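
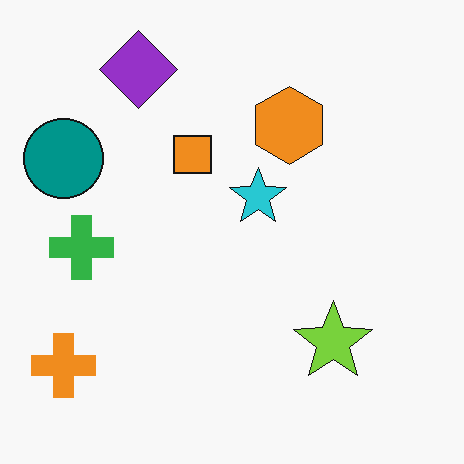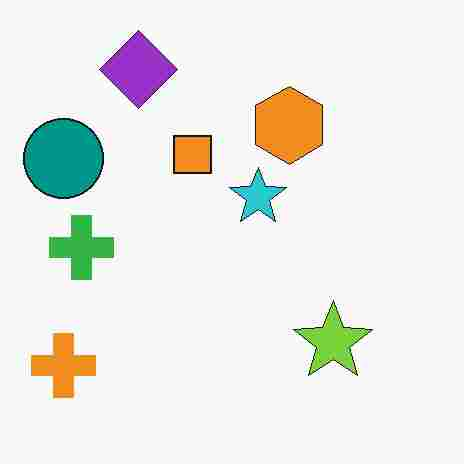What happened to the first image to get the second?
The image was degraded with heavy JPEG compression.

Blocky 8×8 compression artifacts appear around shape edges and the flat background shows ringing — characteristic JPEG degradation.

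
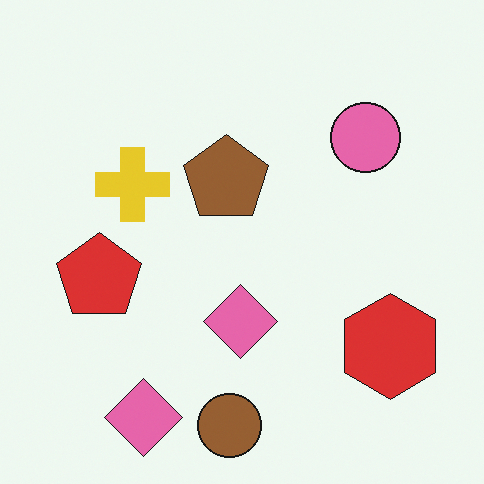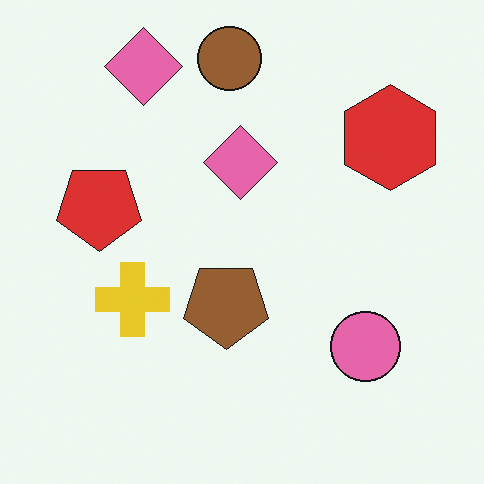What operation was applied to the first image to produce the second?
The second image is the first flipped vertically (top ↔ bottom).

The brown circle is in the bottom of the first image and the top of the second — shapes on opposite sides of the horizontal midline have swapped in a mirror flip.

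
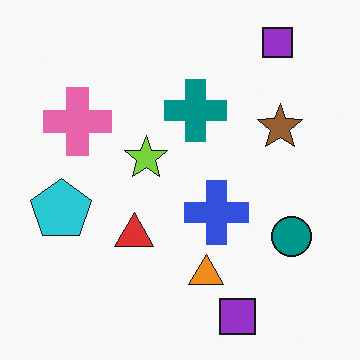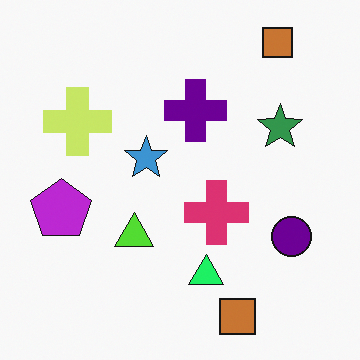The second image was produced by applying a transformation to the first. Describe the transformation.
It was hue-shifted noticeably.

Every shape's color has rotated by the same amount around the hue wheel — a uniform hue shift.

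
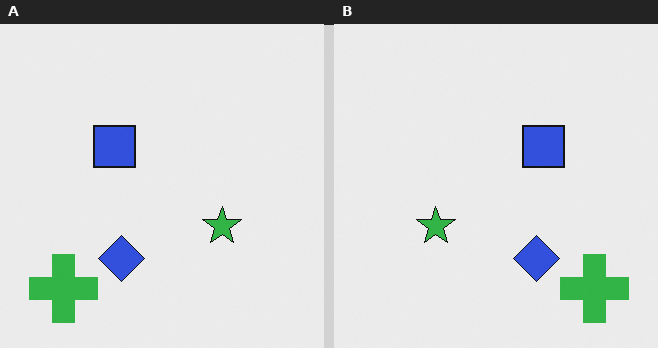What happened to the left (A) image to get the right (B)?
Flipped horizontally (left ↔ right).

The green cross is in the bottom-left of the left (A) image and the bottom-right of the right (B) — shapes on opposite sides of the vertical midline have swapped in a mirror flip.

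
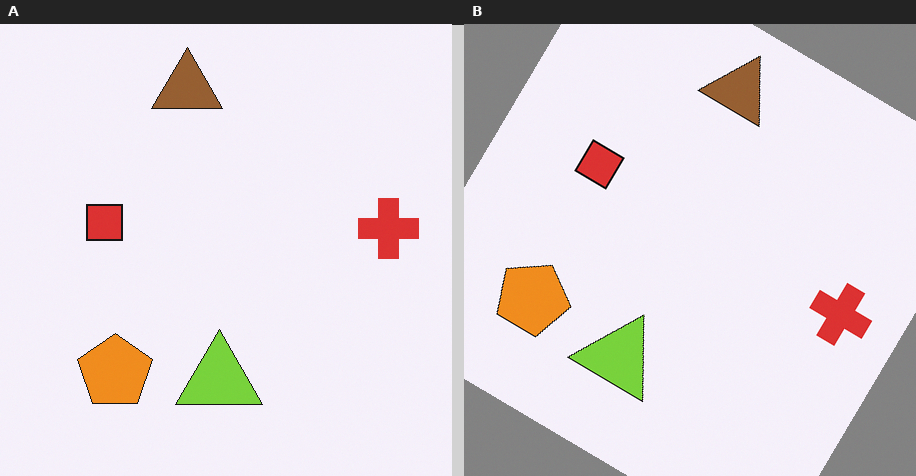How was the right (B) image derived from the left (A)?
Rotated clockwise by a large amount — several tens of degrees.

Every shape is tilted by the same angle and the image corners show triangular fill wedges — a whole-image rotation by a non-right angle.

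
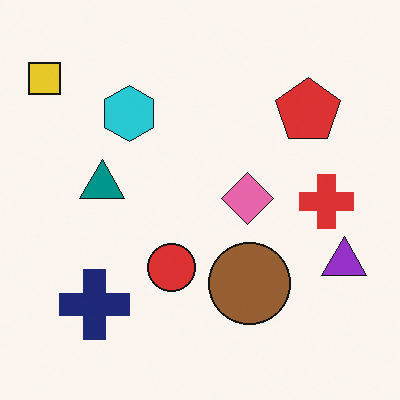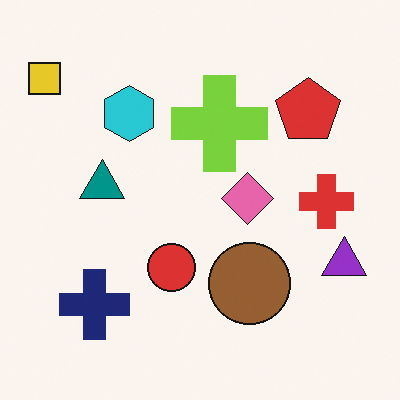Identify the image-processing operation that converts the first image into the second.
Overlaid with an additional lime cross.

A lime cross appears in the second image that is absent from the first.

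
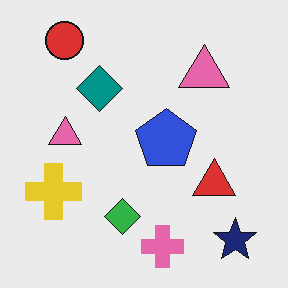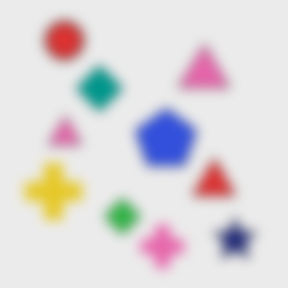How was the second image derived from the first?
The second image is the first heavily blurred.

Shape edges and outlines are uniformly softened across the whole image.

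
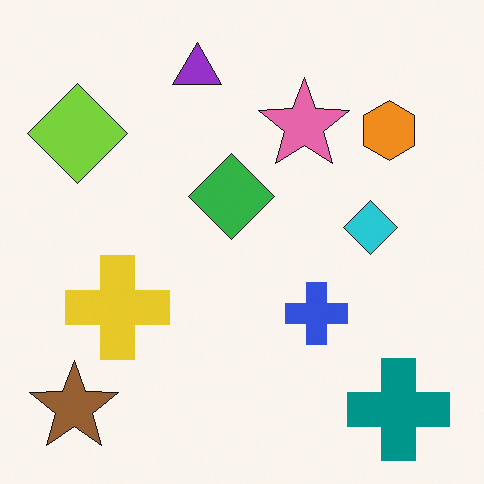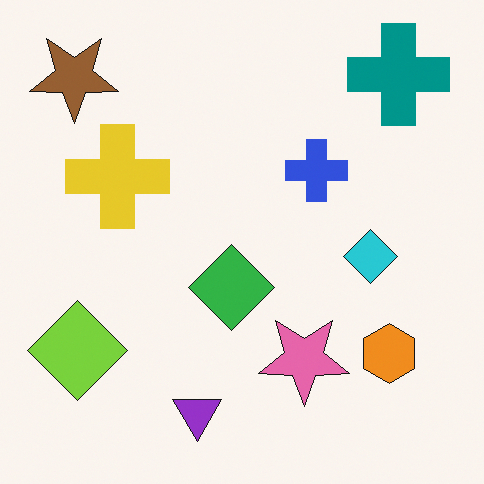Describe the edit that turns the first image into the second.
This is the original image flipped vertically (top ↔ bottom).

The purple triangle is in the top of the first image and the bottom of the second — shapes on opposite sides of the horizontal midline have swapped in a mirror flip.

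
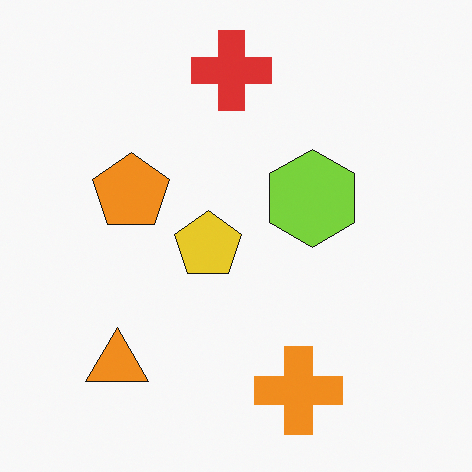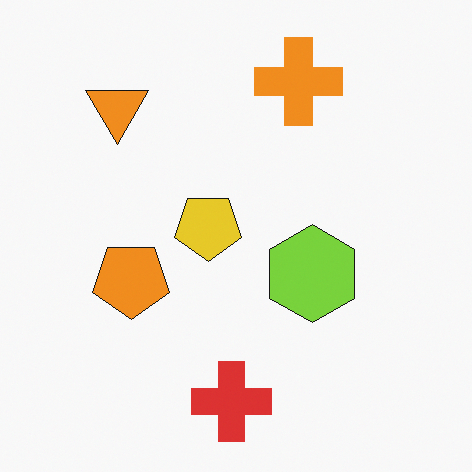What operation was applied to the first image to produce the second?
This is the original image flipped vertically (top ↔ bottom).

The red cross is in the top of the first image and the bottom of the second — shapes on opposite sides of the horizontal midline have swapped in a mirror flip.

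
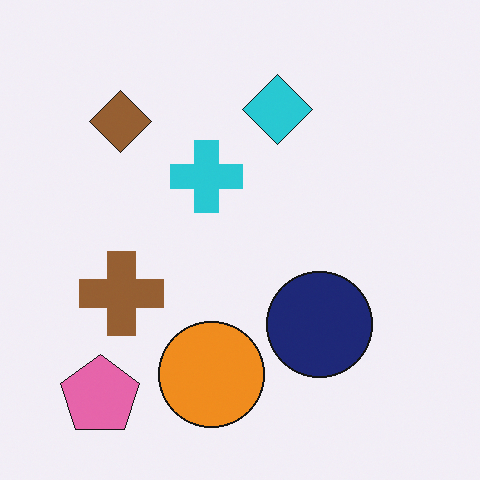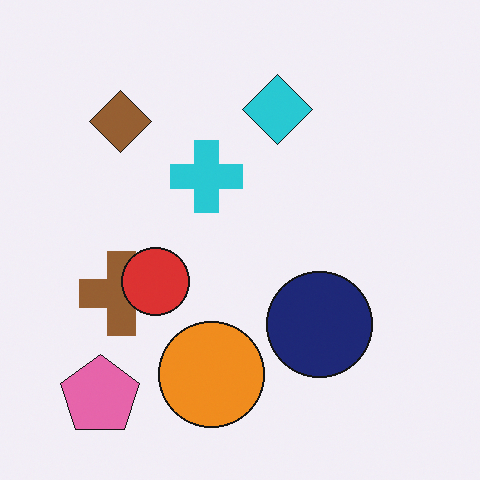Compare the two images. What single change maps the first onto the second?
This is the original image overlaid with an additional red circle.

A red circle appears in the second image that is absent from the first.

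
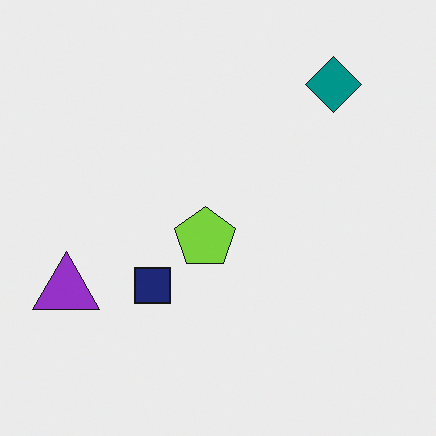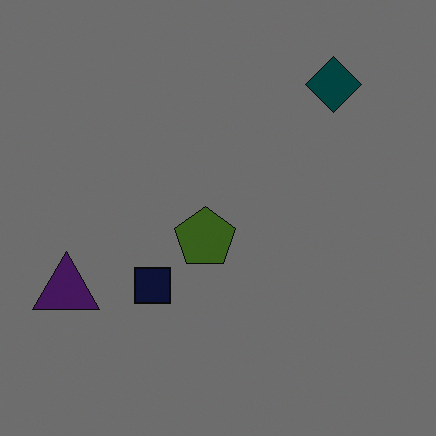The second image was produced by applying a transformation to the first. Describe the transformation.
It was noticeably darkened.

Every pixel — background and shapes alike — is uniformly darkened.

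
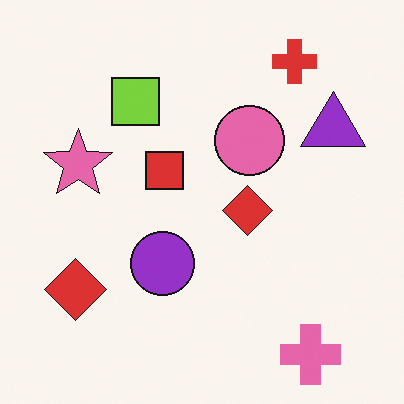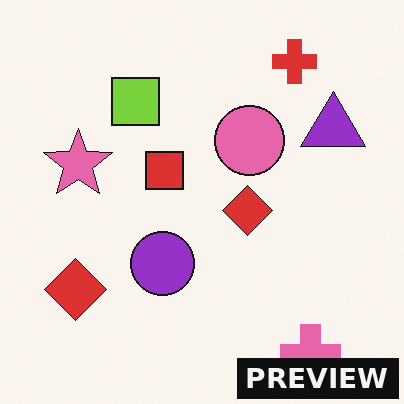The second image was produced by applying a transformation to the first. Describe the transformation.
The transformation is: watermarked with the text "PREVIEW" in the lower-right corner.

A dark label reading "PREVIEW" appears in the lower-right corner.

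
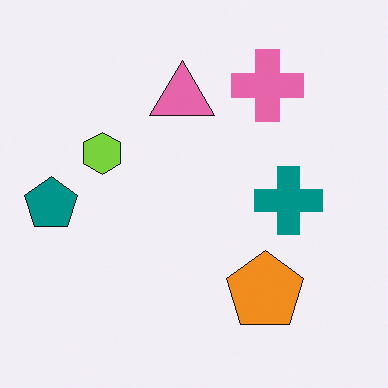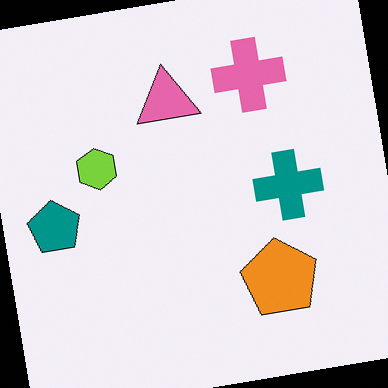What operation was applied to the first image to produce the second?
The transformation is: rotated counter-clockwise by a small amount.

Every shape is tilted by the same angle and the image corners show triangular fill wedges — a whole-image rotation by a non-right angle.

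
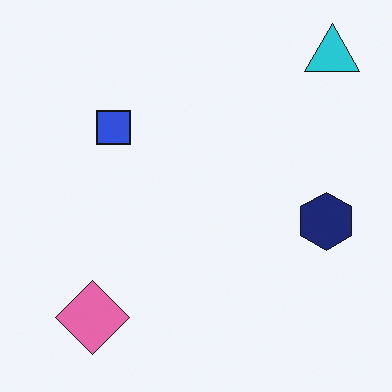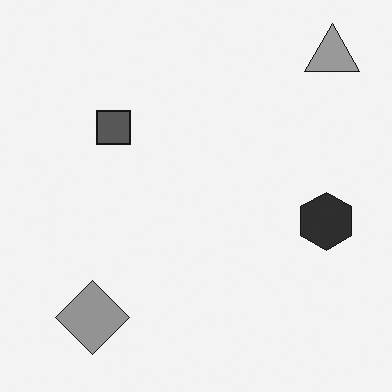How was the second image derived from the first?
This is the original image converted to grayscale.

All color is removed — every shape is now a shade of grey.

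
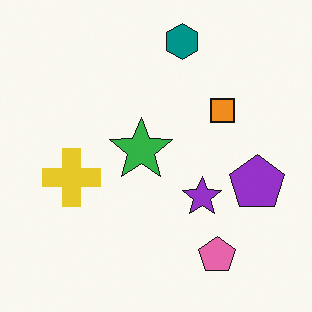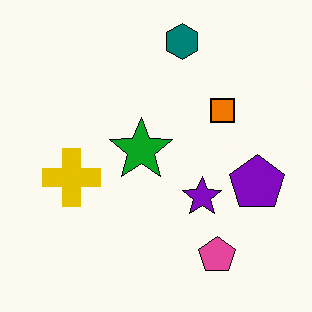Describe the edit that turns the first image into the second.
The transformation is: given slightly increased contrast.

Tones are pushed away from mid-grey across the whole image — a global contrast change.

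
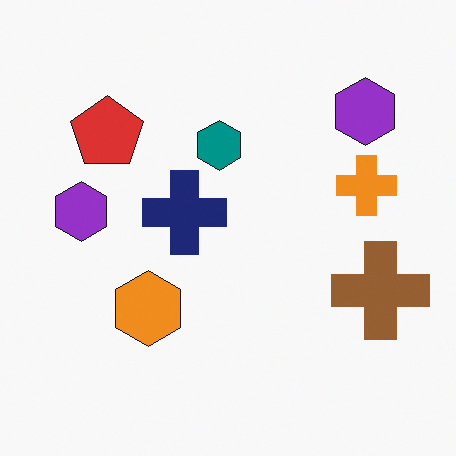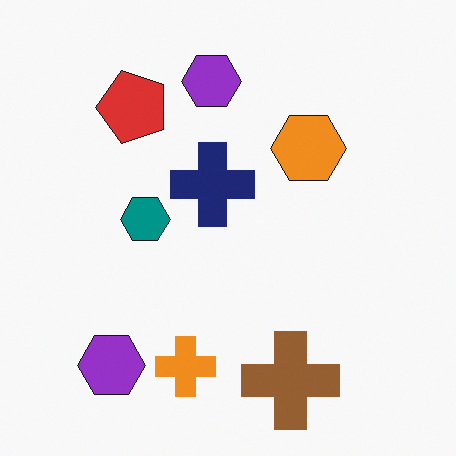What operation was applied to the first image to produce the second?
The second image is the first transposed (reflected across the top-left ↔ bottom-right diagonal).

Shapes have swapped their row and column positions — what was in the top-right is now in the bottom-left — a diagonal reflection.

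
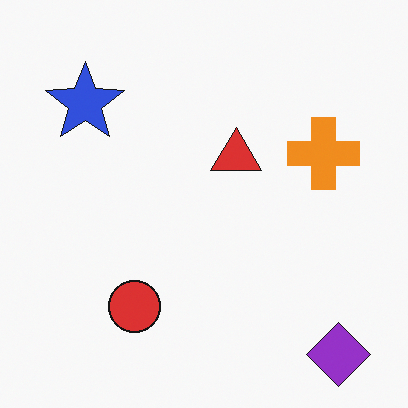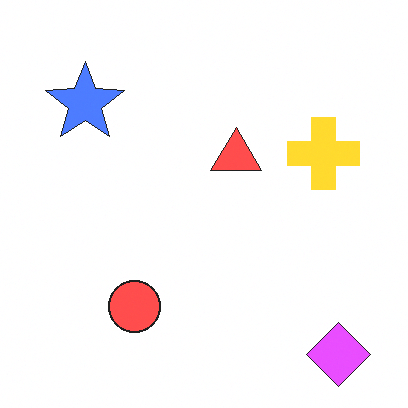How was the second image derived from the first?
The second image is the first brightened a lot.

Every pixel — background and shapes alike — is uniformly brightened.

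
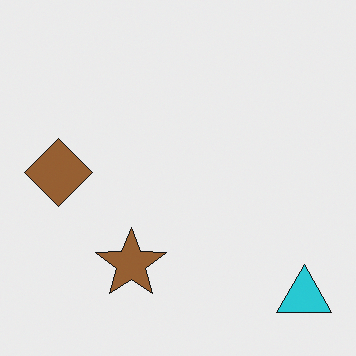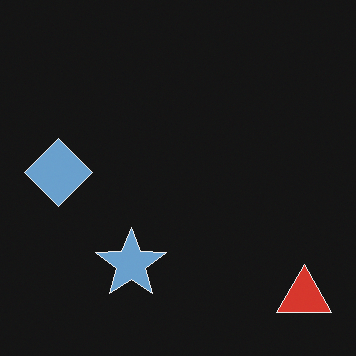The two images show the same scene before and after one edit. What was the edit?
The image was color-inverted (negative).

The light background has become dark and every shape's color is its complement — a photographic negative.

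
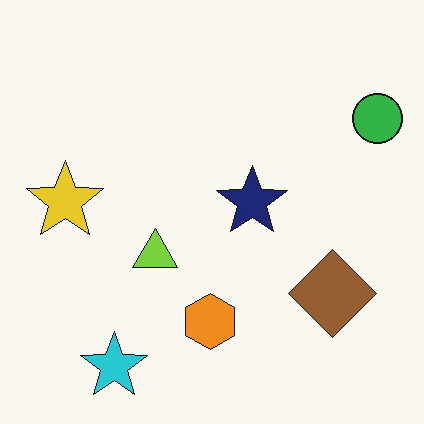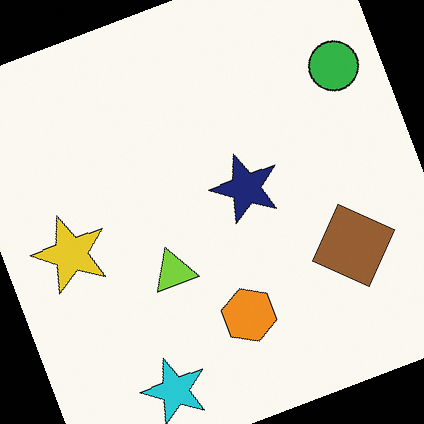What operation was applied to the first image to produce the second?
This is the original image rotated counter-clockwise by a clearly visible amount.

Every shape is tilted by the same angle and the image corners show triangular fill wedges — a whole-image rotation by a non-right angle.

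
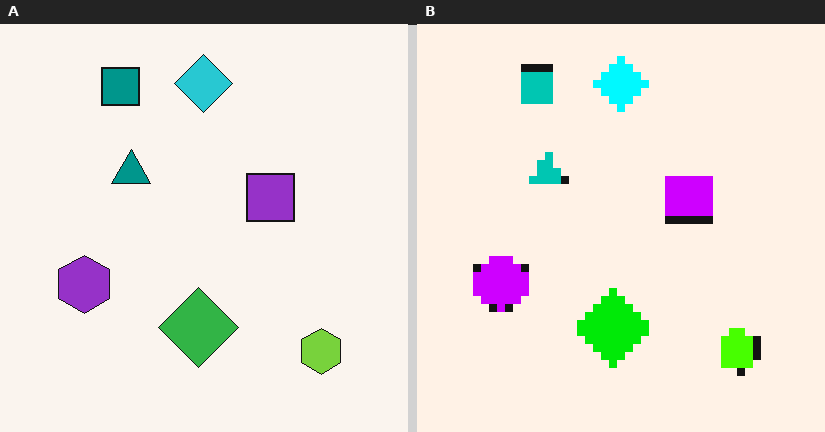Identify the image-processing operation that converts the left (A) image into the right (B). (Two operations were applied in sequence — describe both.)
The right (B) image is the left (A) pixelated into visible square blocks, then heavily oversaturated.

Shapes are reduced to large square blocks; fine edges and outlines are lost — a downscale-then-upscale (mosaic) effect. All colors are more vivid — a global saturation change.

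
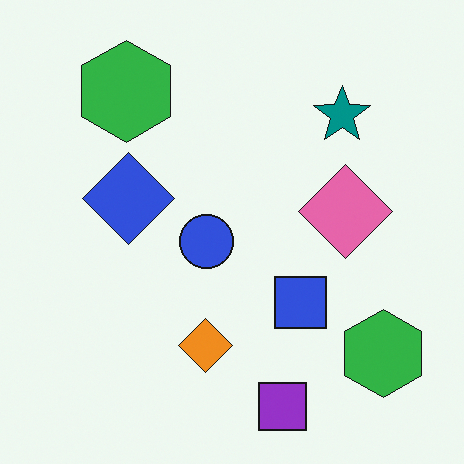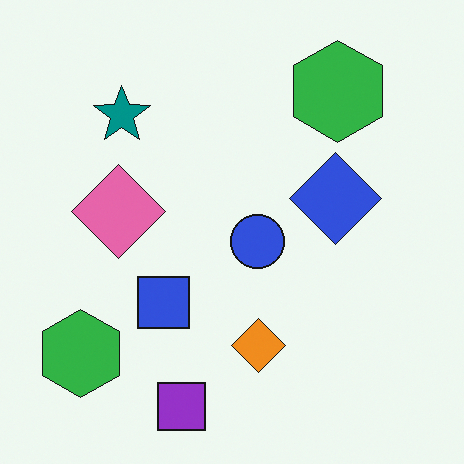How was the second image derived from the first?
Flipped horizontally (left ↔ right).

The pink diamond is in the right of the first image and the left of the second — shapes on opposite sides of the vertical midline have swapped in a mirror flip.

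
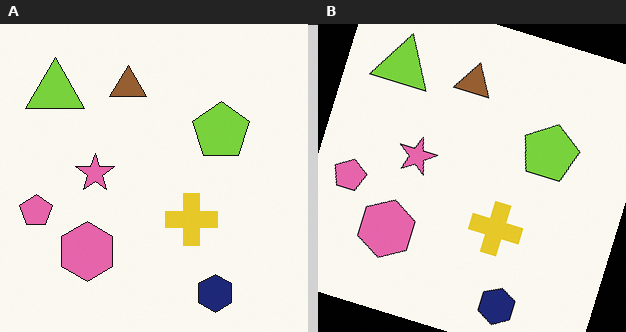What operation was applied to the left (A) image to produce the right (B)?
Rotated clockwise by a moderate amount.

Every shape is tilted by the same angle and the image corners show triangular fill wedges — a whole-image rotation by a non-right angle.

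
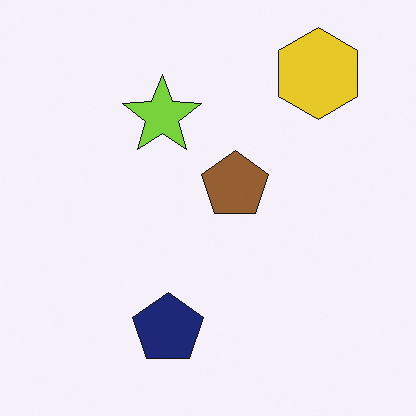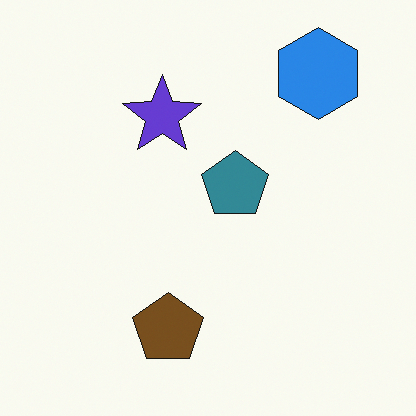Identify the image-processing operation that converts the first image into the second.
The transformation is: hue-shifted through roughly half the color wheel.

Every shape's color has rotated by the same amount around the hue wheel — a uniform hue shift.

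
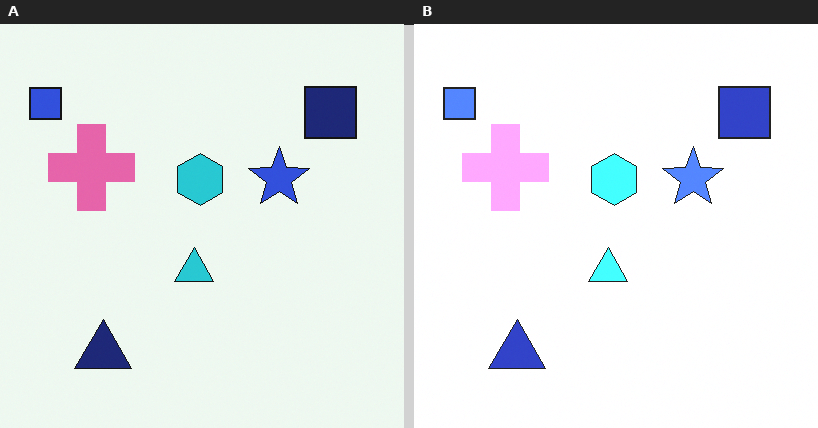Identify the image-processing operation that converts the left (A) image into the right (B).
The transformation is: brightened a lot.

Every pixel — background and shapes alike — is uniformly brightened.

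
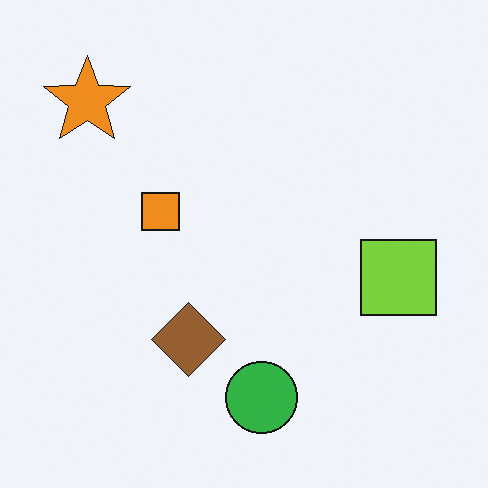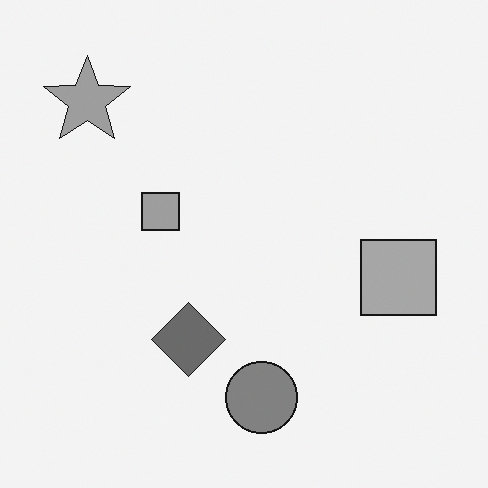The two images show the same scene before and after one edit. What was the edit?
This is the original image converted to grayscale.

All color is removed — every shape is now a shade of grey.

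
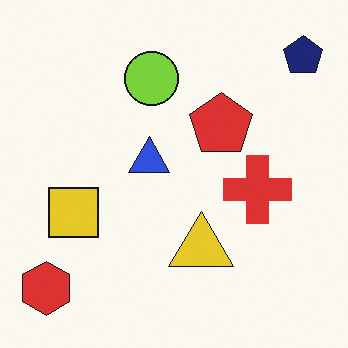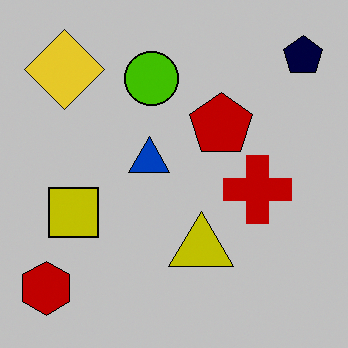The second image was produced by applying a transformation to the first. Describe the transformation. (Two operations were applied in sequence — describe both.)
The second image is the first aggressively posterized, then overlaid with an additional yellow diamond.

Each flat color has snapped to a coarser quantized level — most visibly, the near-white background has dropped to a flat grey. A yellow diamond appears in the second image that is absent from the first.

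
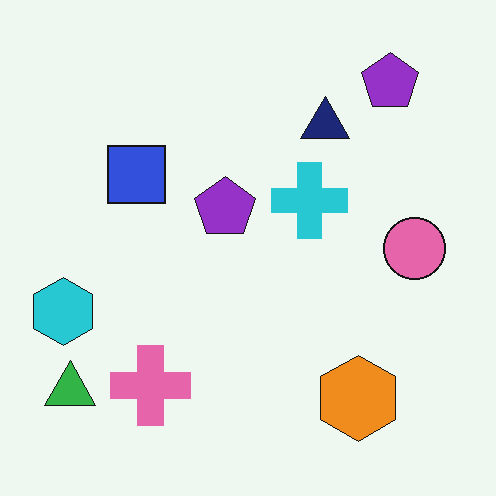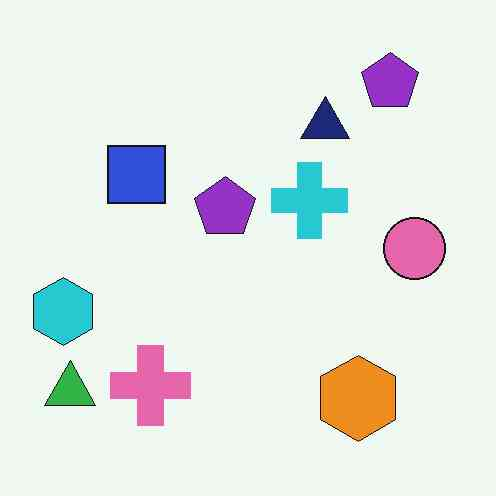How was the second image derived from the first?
This is the original image given moderate JPEG compression.

Blocky 8×8 compression artifacts appear around shape edges and the flat background shows ringing — characteristic JPEG degradation.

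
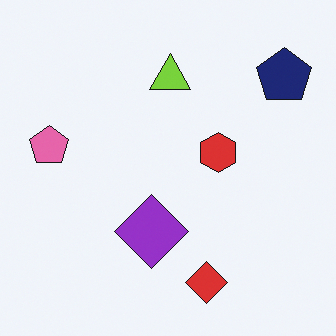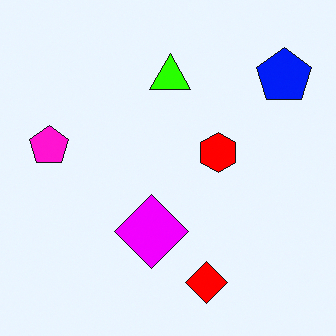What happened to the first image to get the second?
It was made much more vivid (saturation change).

All colors are more vivid — a global saturation change.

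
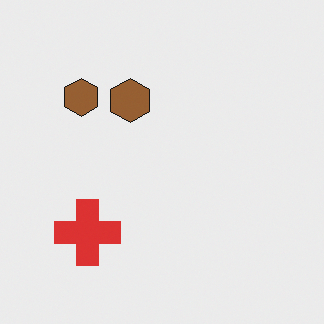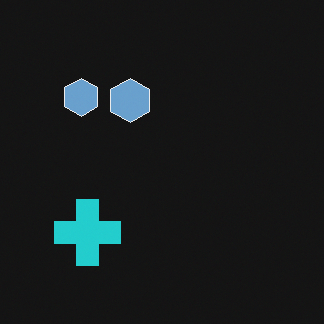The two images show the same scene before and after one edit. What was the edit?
This is the original image color-inverted (negative).

The light background has become dark and every shape's color is its complement — a photographic negative.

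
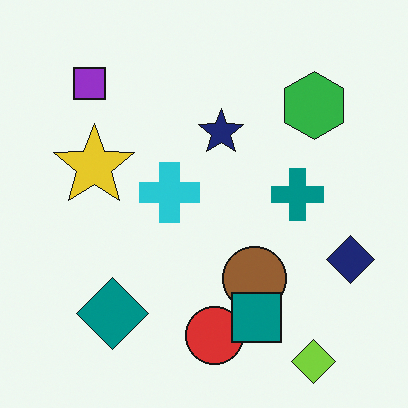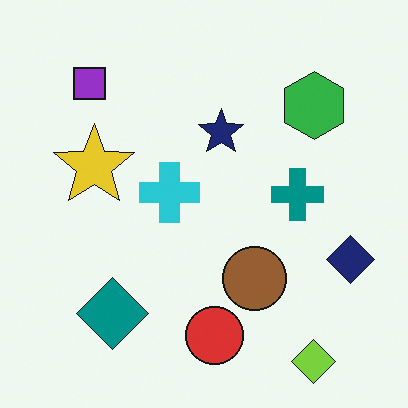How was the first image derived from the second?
It was overlaid with an additional teal square.

A teal square appears in the first image that is absent from the second.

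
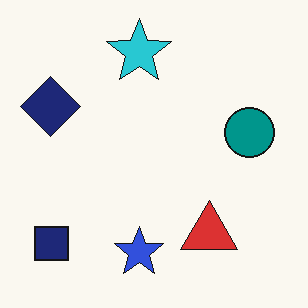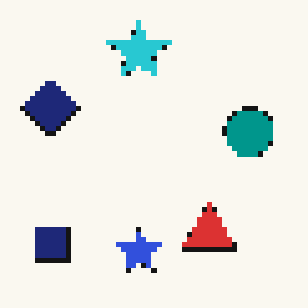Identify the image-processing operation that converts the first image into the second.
The transformation is: mildly pixelated.

Shapes are reduced to large square blocks; fine edges and outlines are lost — a downscale-then-upscale (mosaic) effect.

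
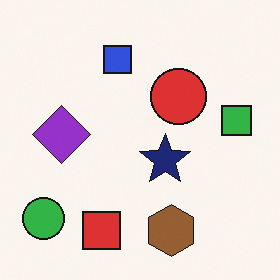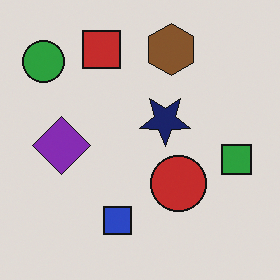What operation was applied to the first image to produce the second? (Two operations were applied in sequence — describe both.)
The image was flipped vertically (top ↔ bottom), then darkened a little.

The red square is in the bottom of the first image and the top of the second — shapes on opposite sides of the horizontal midline have swapped in a mirror flip. Every pixel — background and shapes alike — is uniformly darkened.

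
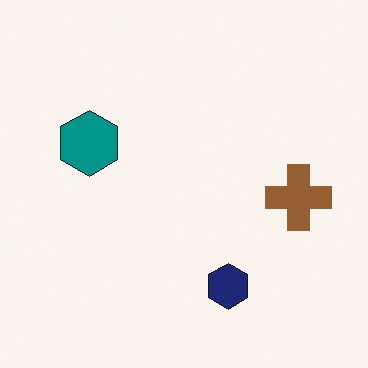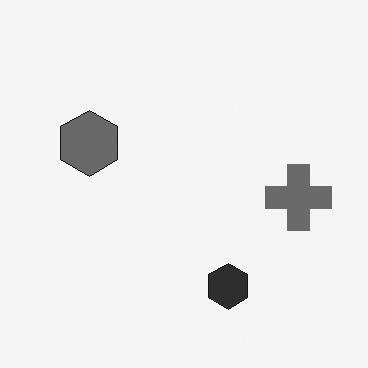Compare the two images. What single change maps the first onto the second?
Converted to grayscale.

All color is removed — every shape is now a shade of grey.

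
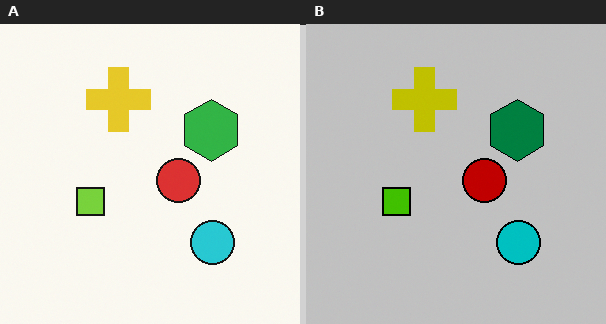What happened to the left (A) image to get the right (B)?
Heavily posterized to just a handful of flat colors.

Each flat color has snapped to a coarser quantized level — most visibly, the near-white background has dropped to a flat grey.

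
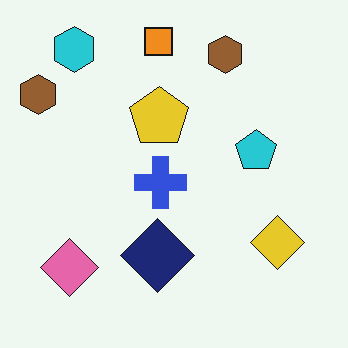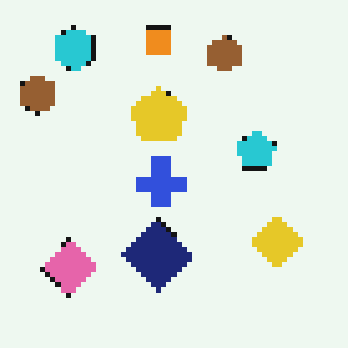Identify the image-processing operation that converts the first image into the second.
The image was mildly pixelated.

Shapes are reduced to large square blocks; fine edges and outlines are lost — a downscale-then-upscale (mosaic) effect.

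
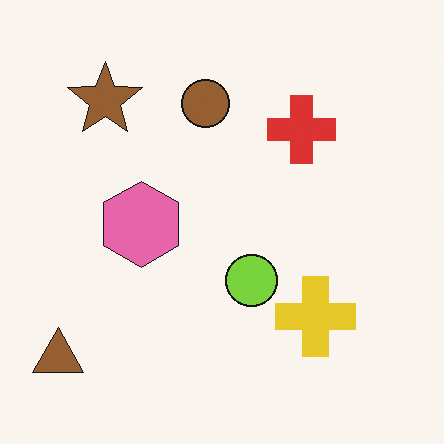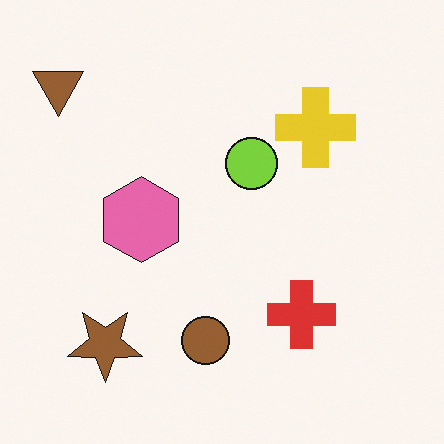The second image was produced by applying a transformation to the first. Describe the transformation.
Flipped vertically (top ↔ bottom).

The brown triangle is in the bottom-left of the first image and the top-left of the second — shapes on opposite sides of the horizontal midline have swapped in a mirror flip.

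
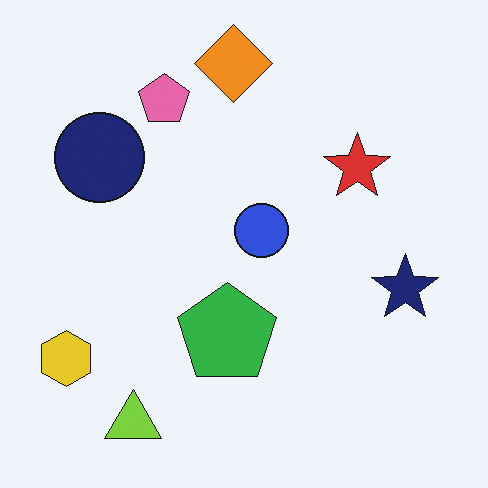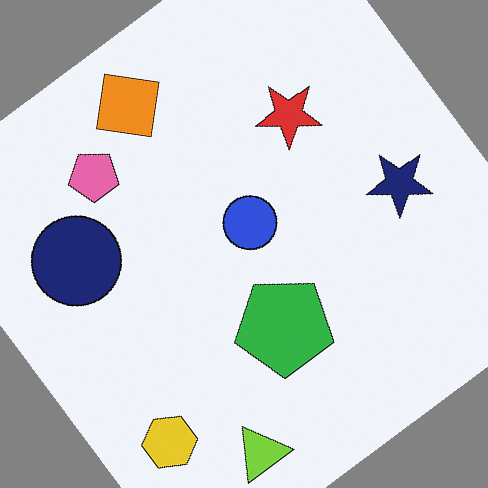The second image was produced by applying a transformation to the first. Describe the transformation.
This is the original image rotated counter-clockwise by a large amount — several tens of degrees.

Every shape is tilted by the same angle and the image corners show triangular fill wedges — a whole-image rotation by a non-right angle.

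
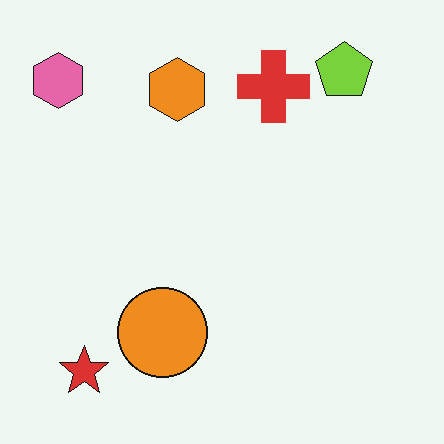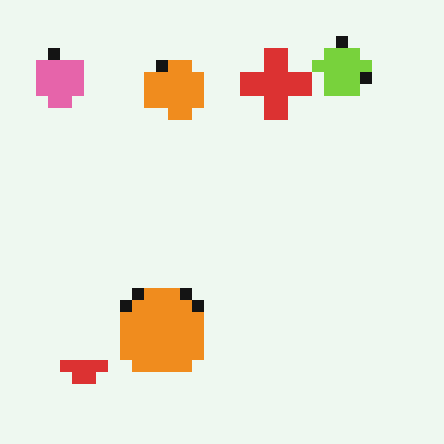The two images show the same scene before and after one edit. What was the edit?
The image was coarsely pixelated.

Shapes are reduced to large square blocks; fine edges and outlines are lost — a downscale-then-upscale (mosaic) effect.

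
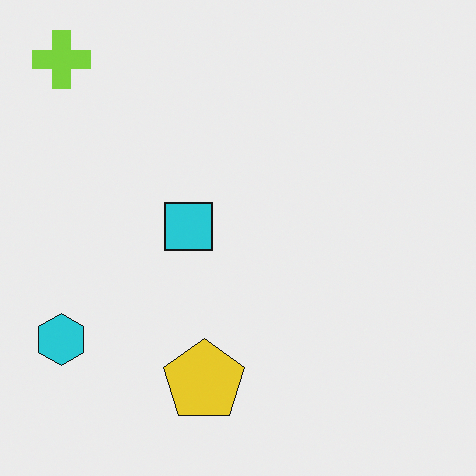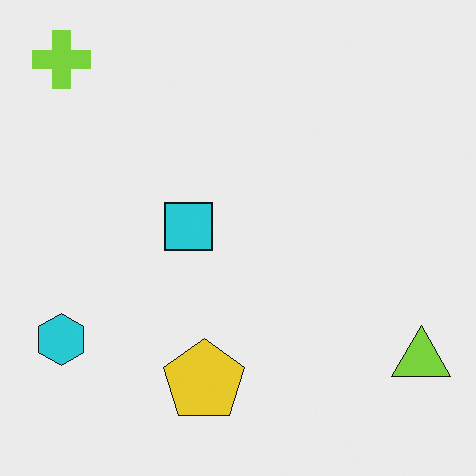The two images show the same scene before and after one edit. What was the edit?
The image was overlaid with an additional lime triangle.

A lime triangle appears in the second image that is absent from the first.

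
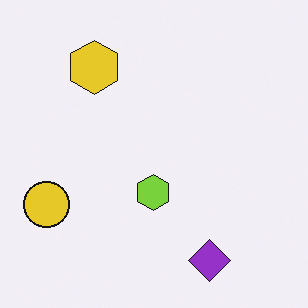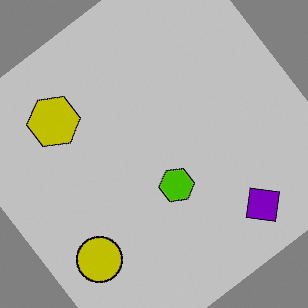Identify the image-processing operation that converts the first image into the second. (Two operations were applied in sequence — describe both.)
The transformation is: rotated counter-clockwise by a large amount — several tens of degrees, then heavily posterized to just a handful of flat colors.

Every shape is tilted by the same angle and the image corners show triangular fill wedges — a whole-image rotation by a non-right angle. Each flat color has snapped to a coarser quantized level — most visibly, the near-white background has dropped to a flat grey.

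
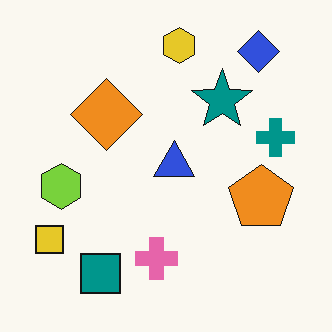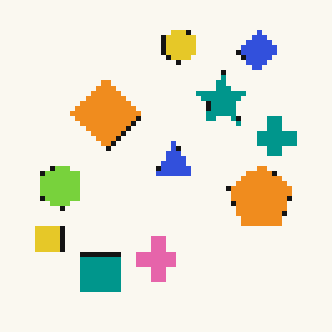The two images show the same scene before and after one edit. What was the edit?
It was lightly pixelated (a mild mosaic effect).

Shapes are reduced to large square blocks; fine edges and outlines are lost — a downscale-then-upscale (mosaic) effect.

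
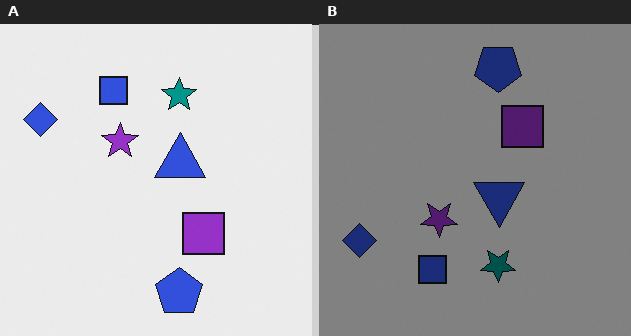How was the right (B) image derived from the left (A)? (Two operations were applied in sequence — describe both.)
The right (B) image is the left (A) flipped vertically (top ↔ bottom), then noticeably darkened.

The blue pentagon is in the bottom of the left (A) image and the top of the right (B) — shapes on opposite sides of the horizontal midline have swapped in a mirror flip. Every pixel — background and shapes alike — is uniformly darkened.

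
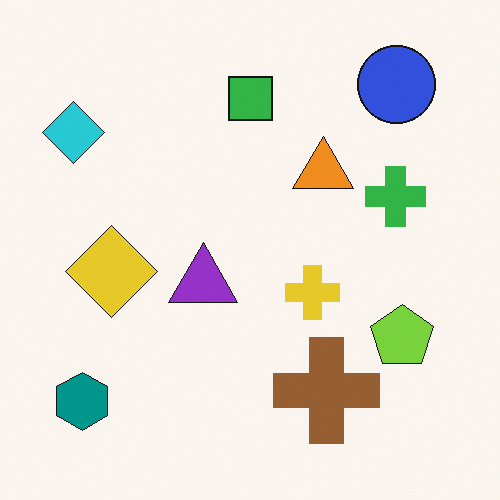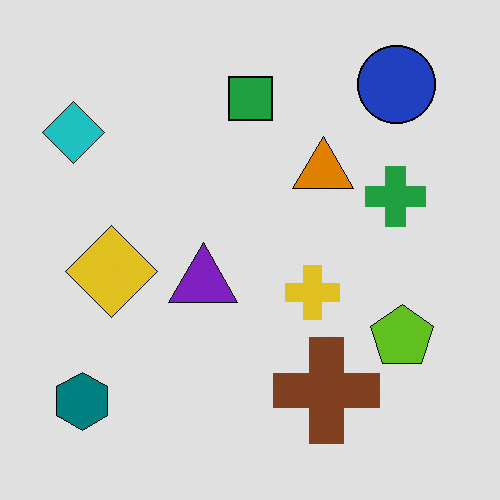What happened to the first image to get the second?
Posterized to a reduced palette.

Each flat color has snapped to a coarser quantized level — most visibly, the near-white background has dropped to a flat grey.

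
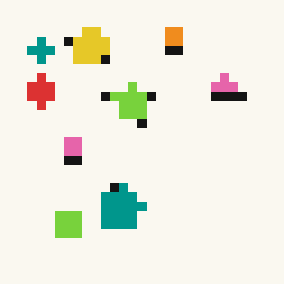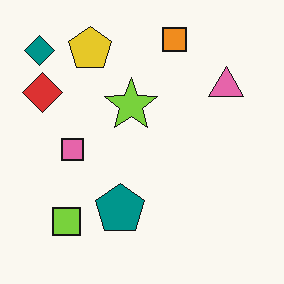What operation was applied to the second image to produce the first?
It was heavily pixelated into large blocks.

Shapes are reduced to large square blocks; fine edges and outlines are lost — a downscale-then-upscale (mosaic) effect.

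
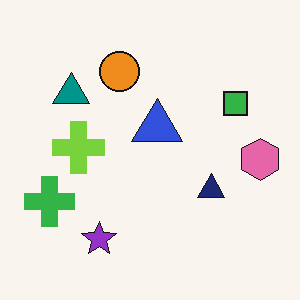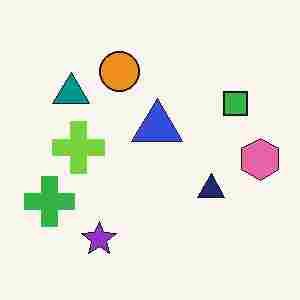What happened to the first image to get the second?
The image was heavily JPEG-compressed with obvious blocking artifacts.

Blocky 8×8 compression artifacts appear around shape edges and the flat background shows ringing — characteristic JPEG degradation.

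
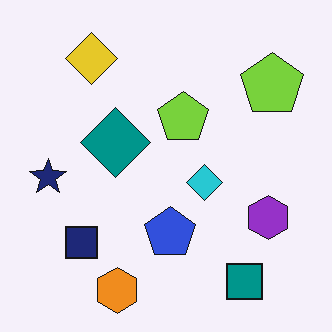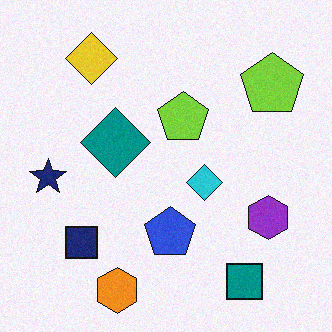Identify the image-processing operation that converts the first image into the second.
Degraded with light additive noise.

Random speckle covers the whole image, including the flat background.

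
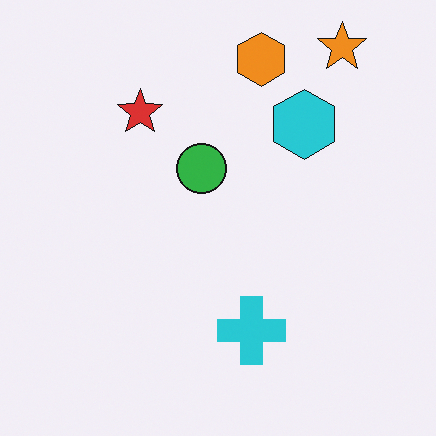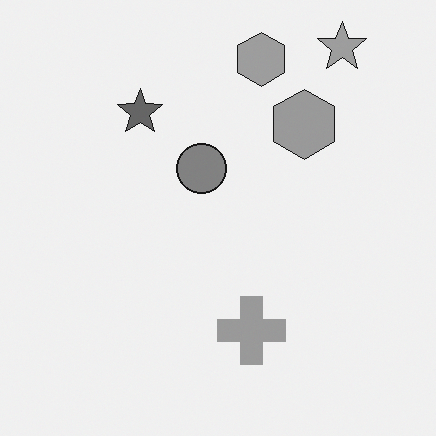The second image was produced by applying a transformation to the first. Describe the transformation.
This is the original image converted to grayscale.

All color is removed — every shape is now a shade of grey.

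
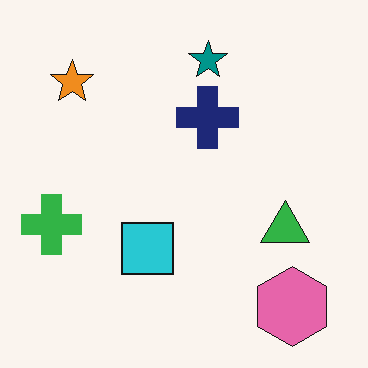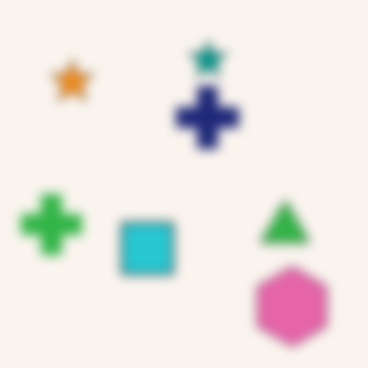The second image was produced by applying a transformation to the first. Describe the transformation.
The second image is the first heavily blurred.

Shape edges and outlines are uniformly softened across the whole image.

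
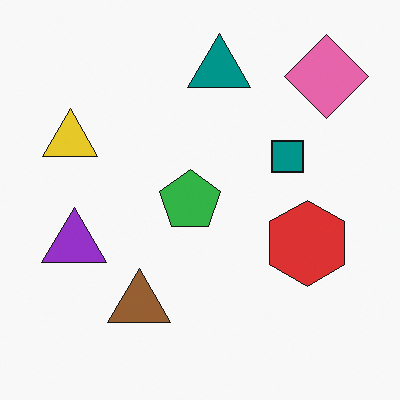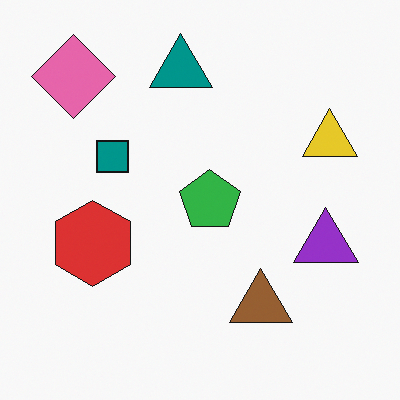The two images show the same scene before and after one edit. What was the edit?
The second image is the first flipped horizontally (left ↔ right).

The yellow triangle is in the left of the first image and the right of the second — shapes on opposite sides of the vertical midline have swapped in a mirror flip.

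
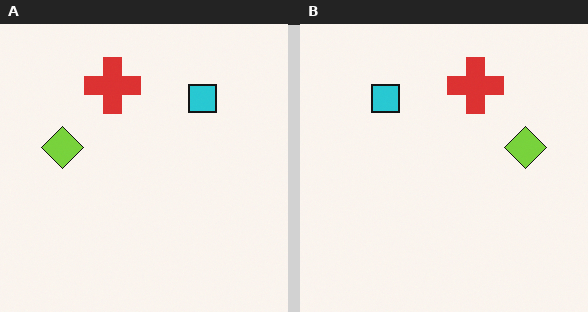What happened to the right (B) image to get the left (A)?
Flipped horizontally (left ↔ right).

The lime diamond is in the right of the right (B) image and the left of the left (A) — shapes on opposite sides of the vertical midline have swapped in a mirror flip.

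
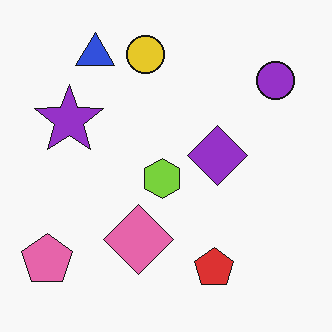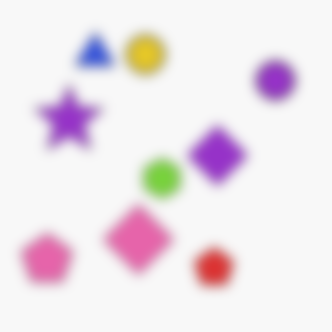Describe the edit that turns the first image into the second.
Strongly gaussian-blurred.

Shape edges and outlines are uniformly softened across the whole image.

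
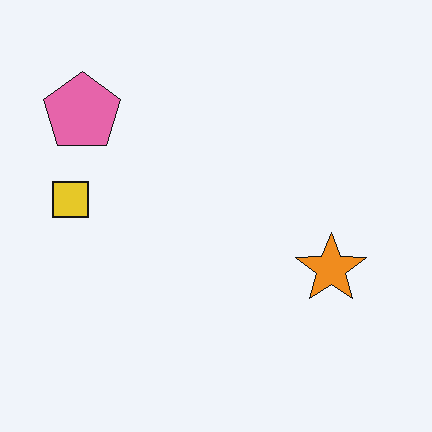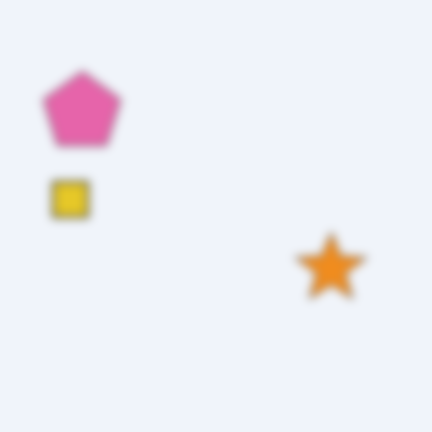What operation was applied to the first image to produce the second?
It was moderately blurred.

Shape edges and outlines are uniformly softened across the whole image.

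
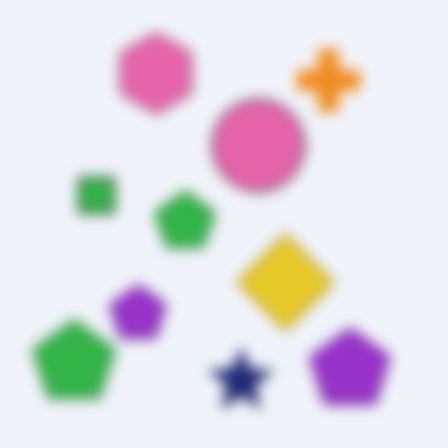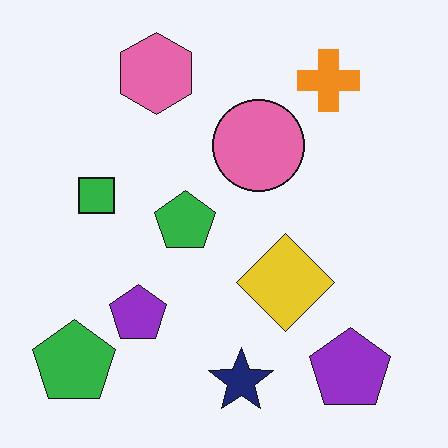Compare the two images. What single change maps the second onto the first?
The image was strongly gaussian-blurred.

Shape edges and outlines are uniformly softened across the whole image.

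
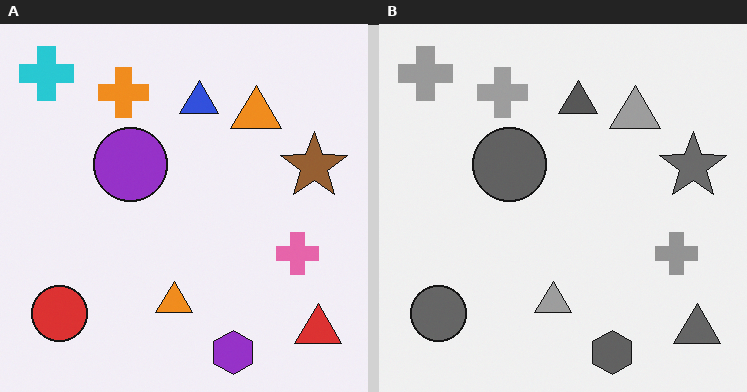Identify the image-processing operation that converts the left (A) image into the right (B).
The image was converted to grayscale.

All color is removed — every shape is now a shade of grey.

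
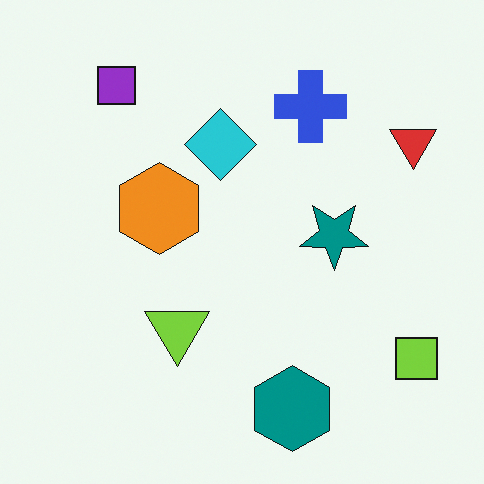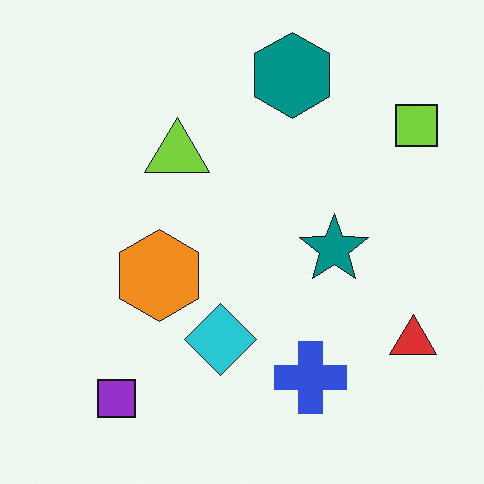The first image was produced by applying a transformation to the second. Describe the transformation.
It was flipped vertically (top ↔ bottom).

The teal hexagon is in the top of the second image and the bottom of the first — shapes on opposite sides of the horizontal midline have swapped in a mirror flip.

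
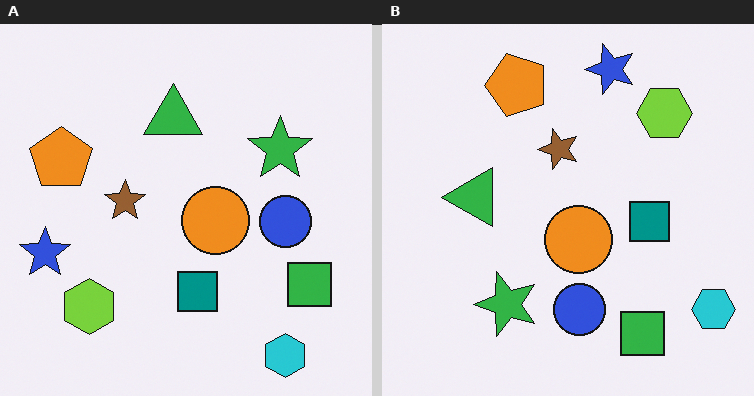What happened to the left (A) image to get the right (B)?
The transformation is: transposed (reflected across the top-left ↔ bottom-right diagonal).

Shapes have swapped their row and column positions — what was in the top-right is now in the bottom-left — a diagonal reflection.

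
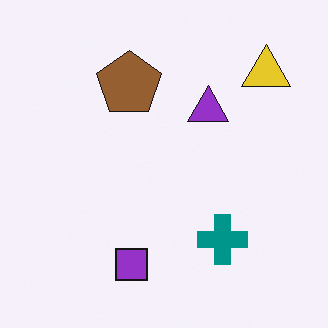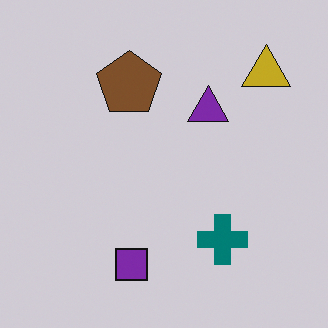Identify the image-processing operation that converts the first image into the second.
The transformation is: slightly darkened.

Every pixel — background and shapes alike — is uniformly darkened.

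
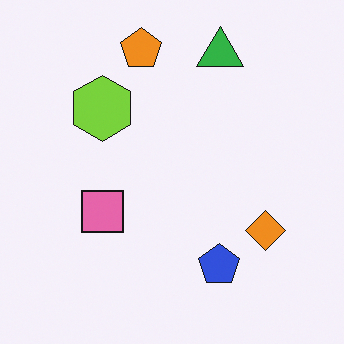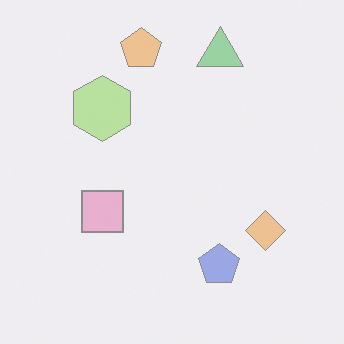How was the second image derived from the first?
Washed out (contrast reduced).

Tones are pushed toward mid-grey across the whole image — a global contrast change.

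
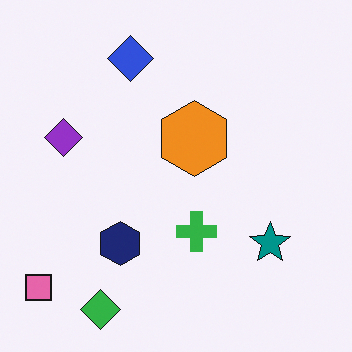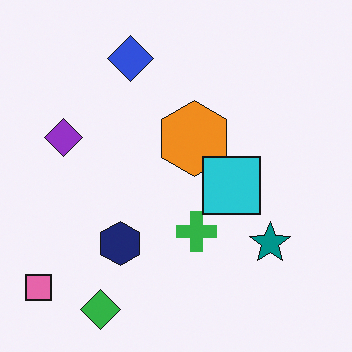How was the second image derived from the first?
It was overlaid with an additional cyan square.

A cyan square appears in the second image that is absent from the first.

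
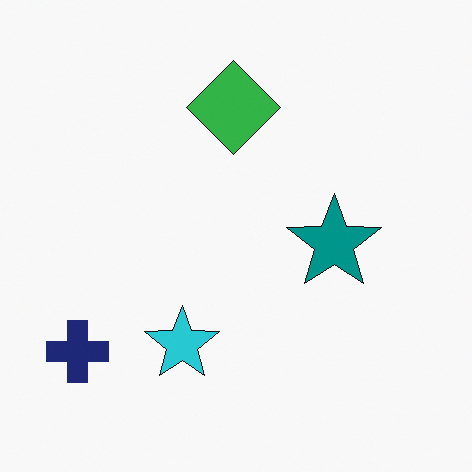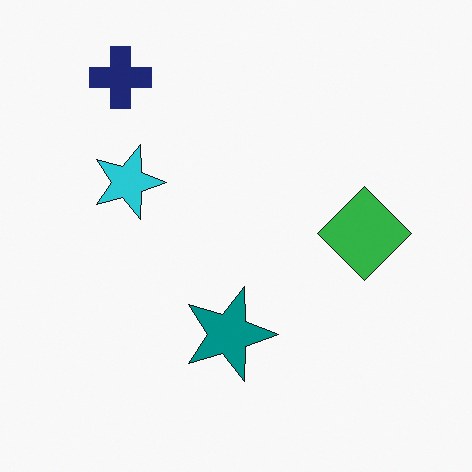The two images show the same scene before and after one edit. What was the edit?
The image was rotated 90° clockwise.

The navy cross sits in the bottom-left of the first image and the top-left of the second — consistent with a whole-image 90° clockwise rotation.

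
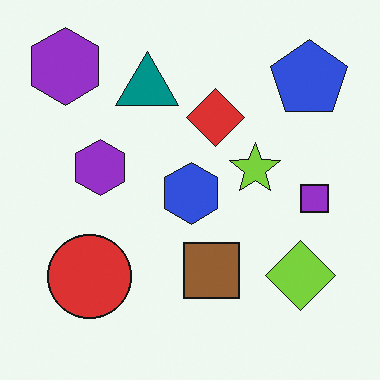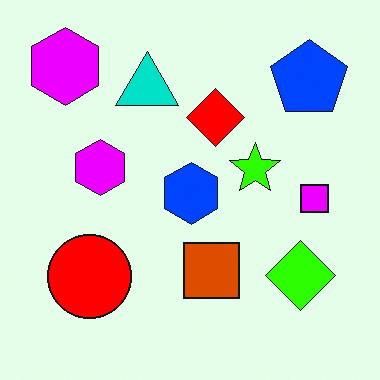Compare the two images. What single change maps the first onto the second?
This is the original image made much more vivid (saturation change).

All colors are more vivid — a global saturation change.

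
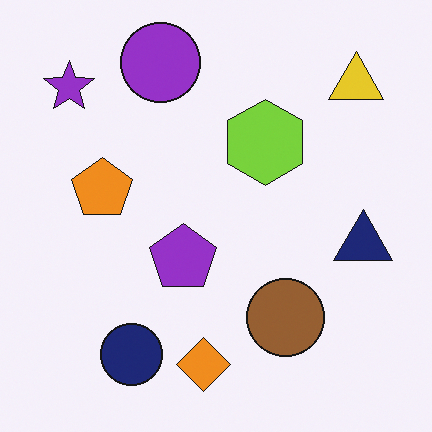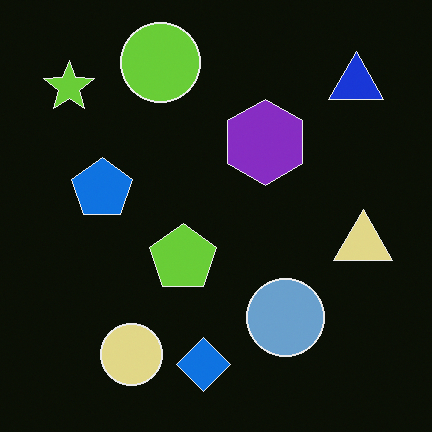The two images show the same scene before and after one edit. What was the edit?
The transformation is: color-inverted (negative).

The light background has become dark and every shape's color is its complement — a photographic negative.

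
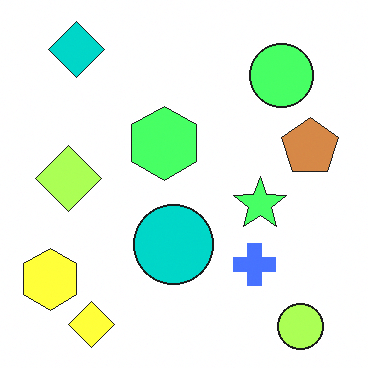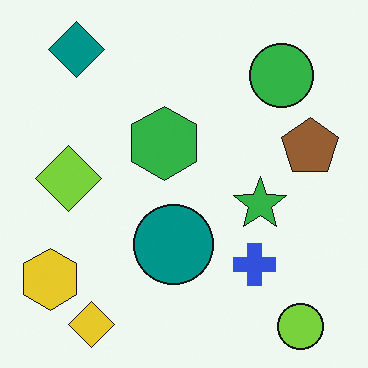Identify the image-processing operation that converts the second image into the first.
The image was noticeably brightened.

Every pixel — background and shapes alike — is uniformly brightened.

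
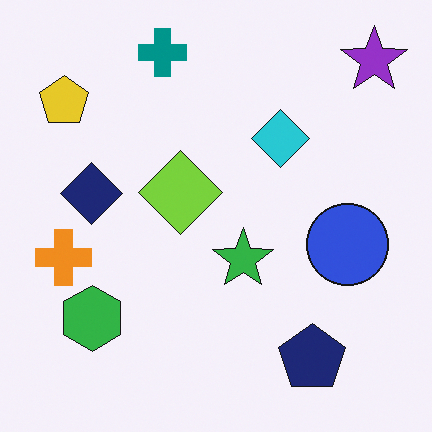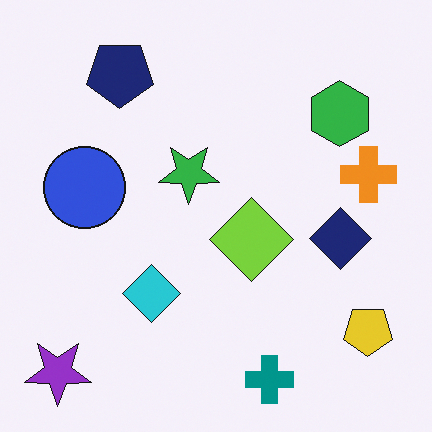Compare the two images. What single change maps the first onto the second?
The transformation is: rotated 180°.

The purple star sits in the top-right of the first image and the bottom-left of the second — consistent with a whole-image 180° rotation.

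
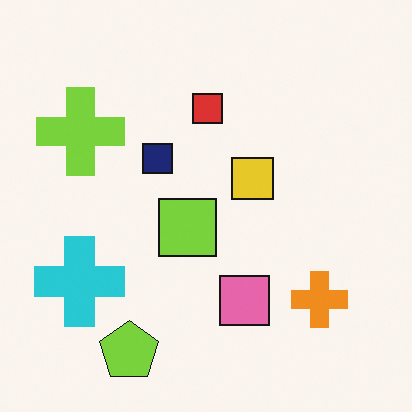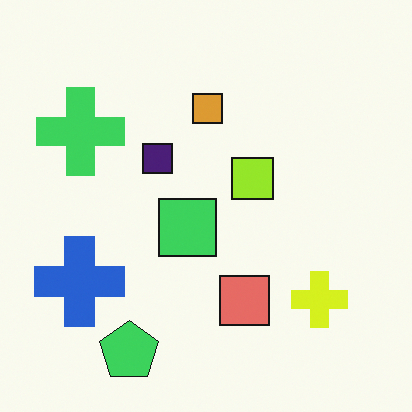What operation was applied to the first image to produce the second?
Hue-shifted by a small amount.

Every shape's color has rotated by the same amount around the hue wheel — a uniform hue shift.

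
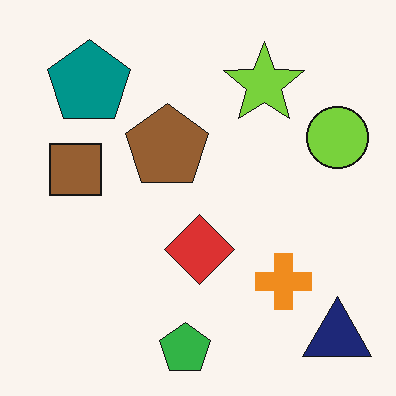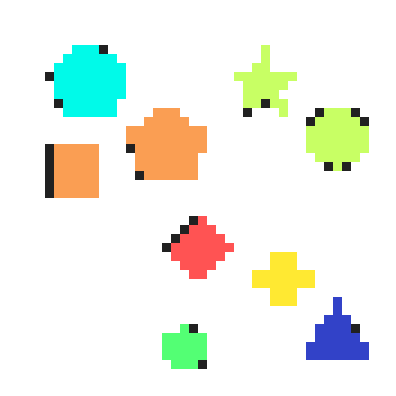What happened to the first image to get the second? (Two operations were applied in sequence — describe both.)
Substantially brightened, then coarsely pixelated.

Every pixel — background and shapes alike — is uniformly brightened. Shapes are reduced to large square blocks; fine edges and outlines are lost — a downscale-then-upscale (mosaic) effect.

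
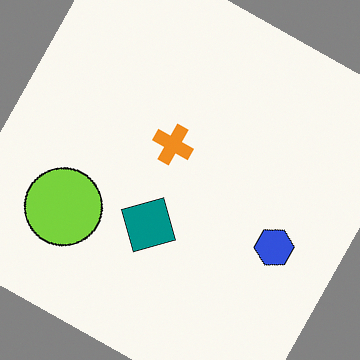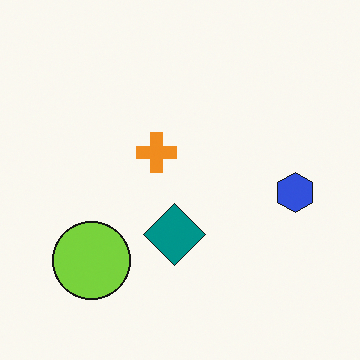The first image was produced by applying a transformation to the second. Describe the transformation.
The transformation is: rotated clockwise by a clearly visible amount.

Every shape is tilted by the same angle and the image corners show triangular fill wedges — a whole-image rotation by a non-right angle.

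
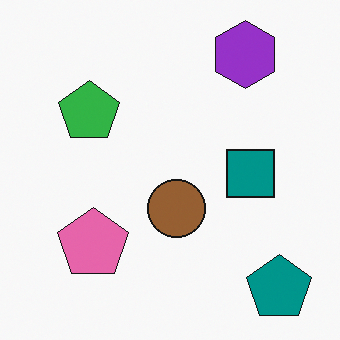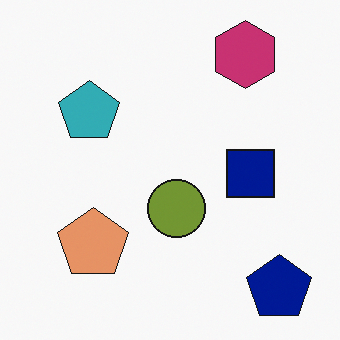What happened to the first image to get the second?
The image was hue-shifted slightly.

Every shape's color has rotated by the same amount around the hue wheel — a uniform hue shift.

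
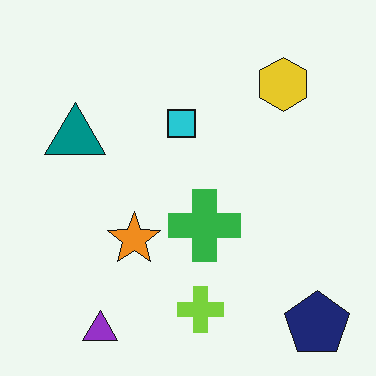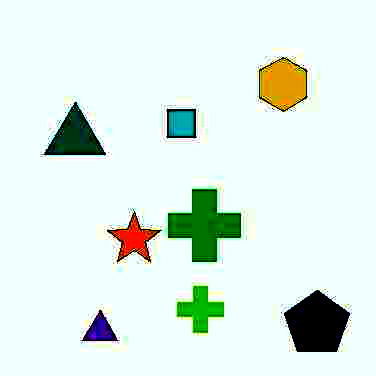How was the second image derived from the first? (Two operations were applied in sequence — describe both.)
This is the original image degraded with heavy JPEG compression, then given much higher contrast.

Blocky 8×8 compression artifacts appear around shape edges and the flat background shows ringing — characteristic JPEG degradation. Tones are pushed away from mid-grey across the whole image — a global contrast change.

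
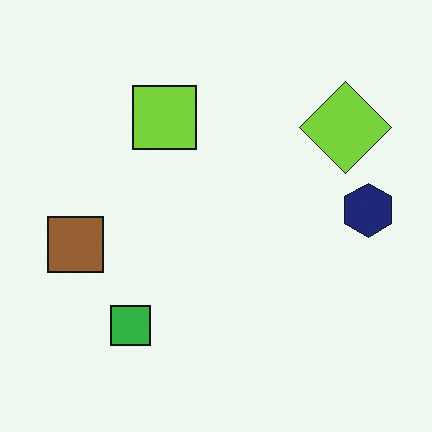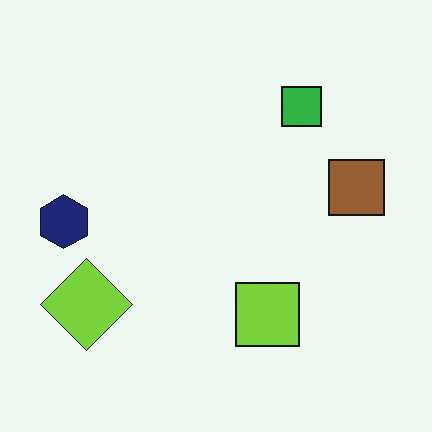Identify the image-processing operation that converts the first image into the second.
Rotated 180°.

The lime diamond sits in the top-right of the first image and the bottom-left of the second — consistent with a whole-image 180° rotation.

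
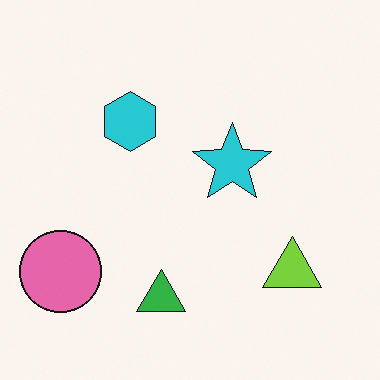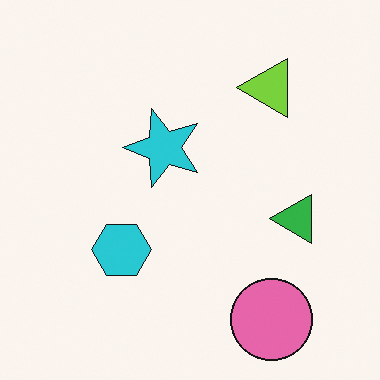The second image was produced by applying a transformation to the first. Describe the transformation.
The transformation is: rotated 90° counter-clockwise.

The pink circle sits in the bottom-left of the first image and the bottom-right of the second — consistent with a whole-image 90° counter-clockwise rotation.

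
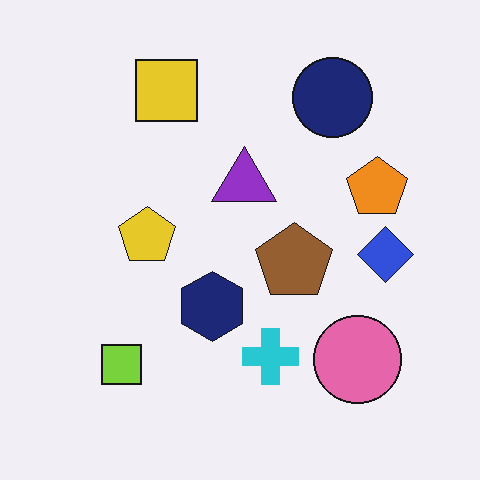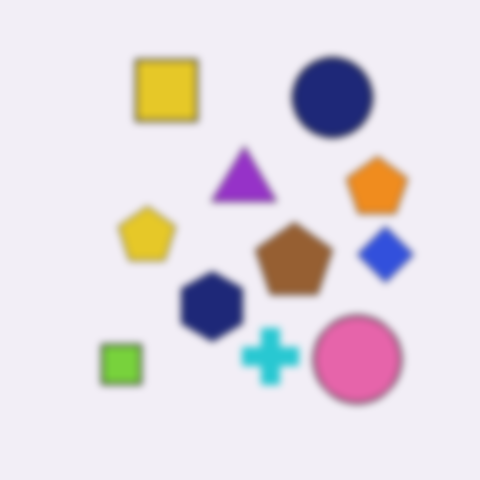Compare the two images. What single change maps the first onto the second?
This is the original image moderately blurred.

Shape edges and outlines are uniformly softened across the whole image.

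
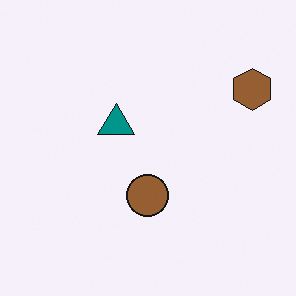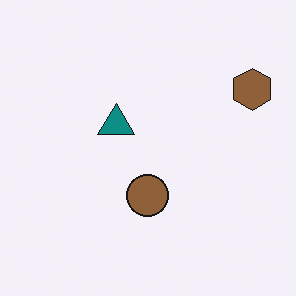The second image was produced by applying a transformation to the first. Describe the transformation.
The second image is the first slightly desaturated.

All colors are more muted and greyish — a global saturation change.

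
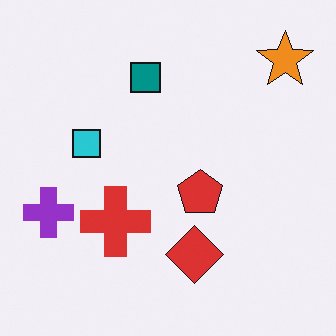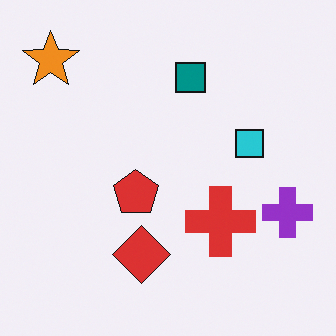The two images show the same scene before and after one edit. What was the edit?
The image was flipped horizontally (left ↔ right).

The purple cross is in the left of the first image and the right of the second — shapes on opposite sides of the vertical midline have swapped in a mirror flip.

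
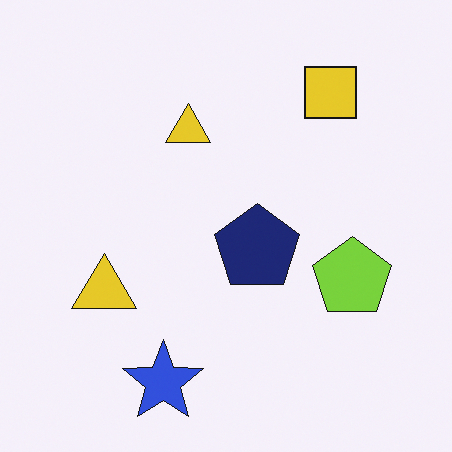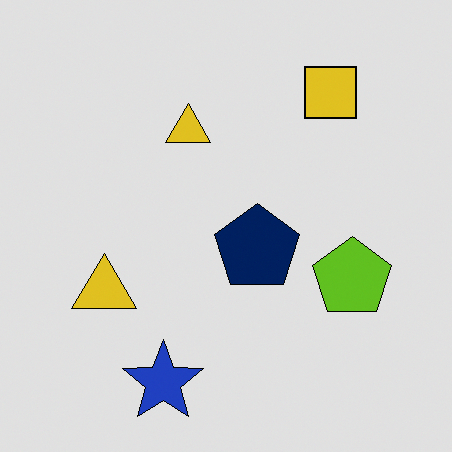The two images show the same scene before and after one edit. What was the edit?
The transformation is: moderately posterized.

Each flat color has snapped to a coarser quantized level — most visibly, the near-white background has dropped to a flat grey.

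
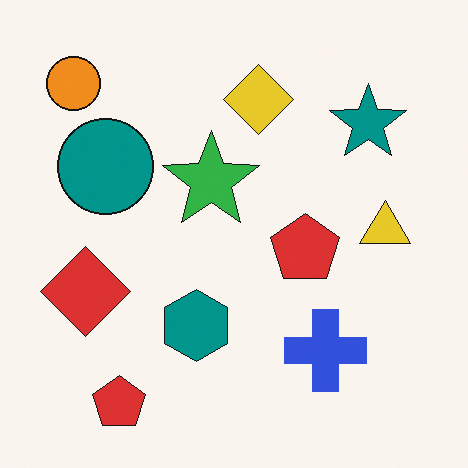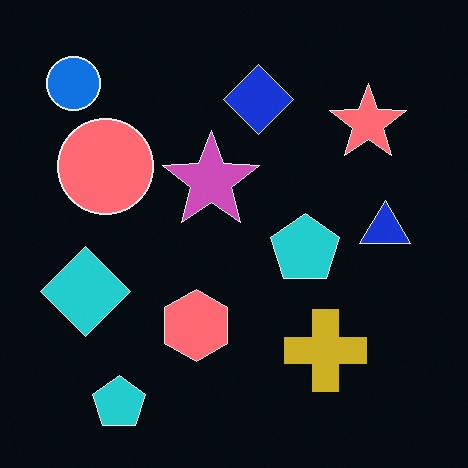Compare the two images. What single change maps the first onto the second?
The image was color-inverted (negative).

The light background has become dark and every shape's color is its complement — a photographic negative.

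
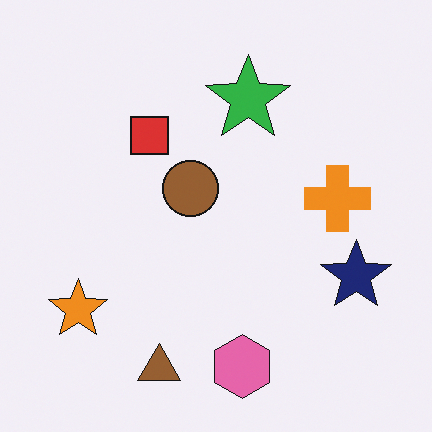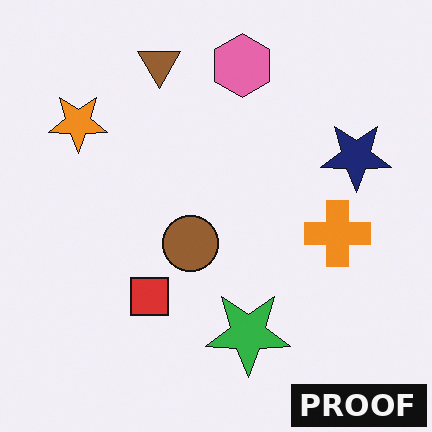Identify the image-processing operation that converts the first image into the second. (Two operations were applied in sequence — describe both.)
The transformation is: flipped vertically (top ↔ bottom), then watermarked with the text "PROOF" in the lower-right corner.

The brown triangle is in the bottom of the first image and the top of the second — shapes on opposite sides of the horizontal midline have swapped in a mirror flip. A dark label reading "PROOF" appears in the lower-right corner.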